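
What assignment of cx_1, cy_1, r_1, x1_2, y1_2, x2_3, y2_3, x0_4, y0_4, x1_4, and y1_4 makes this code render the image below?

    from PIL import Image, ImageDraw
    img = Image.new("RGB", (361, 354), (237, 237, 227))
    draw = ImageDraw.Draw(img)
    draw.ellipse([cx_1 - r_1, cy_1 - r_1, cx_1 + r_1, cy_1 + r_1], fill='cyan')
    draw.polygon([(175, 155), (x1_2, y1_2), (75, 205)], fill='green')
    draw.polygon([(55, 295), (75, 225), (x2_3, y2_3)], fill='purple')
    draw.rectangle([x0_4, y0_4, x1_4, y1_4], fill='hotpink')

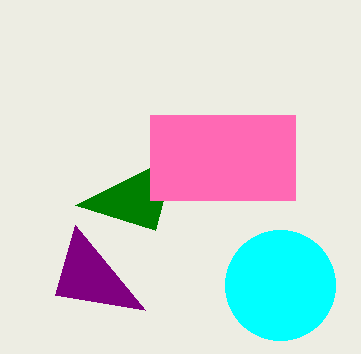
cx_1 = 280
cy_1 = 285
r_1 = 55
x1_2 = 155
y1_2 = 230
x2_3 = 145
y2_3 = 310
x0_4 = 150
y0_4 = 115
x1_4 = 295
y1_4 = 200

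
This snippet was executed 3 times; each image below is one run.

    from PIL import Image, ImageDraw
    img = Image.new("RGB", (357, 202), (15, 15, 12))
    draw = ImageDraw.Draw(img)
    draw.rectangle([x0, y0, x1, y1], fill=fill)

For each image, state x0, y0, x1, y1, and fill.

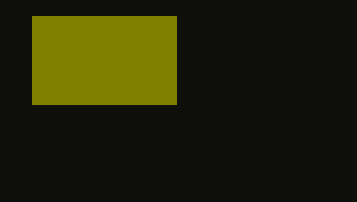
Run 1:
x0 = 32, y0 = 16, x1 = 176, y1 = 104, fill = 'olive'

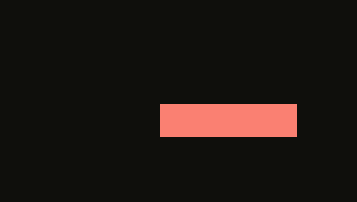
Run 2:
x0 = 160
y0 = 104
x1 = 296
y1 = 136
fill = 'salmon'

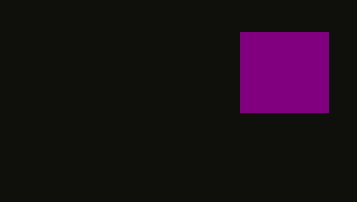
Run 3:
x0 = 240; y0 = 32; x1 = 328; y1 = 112; fill = 'purple'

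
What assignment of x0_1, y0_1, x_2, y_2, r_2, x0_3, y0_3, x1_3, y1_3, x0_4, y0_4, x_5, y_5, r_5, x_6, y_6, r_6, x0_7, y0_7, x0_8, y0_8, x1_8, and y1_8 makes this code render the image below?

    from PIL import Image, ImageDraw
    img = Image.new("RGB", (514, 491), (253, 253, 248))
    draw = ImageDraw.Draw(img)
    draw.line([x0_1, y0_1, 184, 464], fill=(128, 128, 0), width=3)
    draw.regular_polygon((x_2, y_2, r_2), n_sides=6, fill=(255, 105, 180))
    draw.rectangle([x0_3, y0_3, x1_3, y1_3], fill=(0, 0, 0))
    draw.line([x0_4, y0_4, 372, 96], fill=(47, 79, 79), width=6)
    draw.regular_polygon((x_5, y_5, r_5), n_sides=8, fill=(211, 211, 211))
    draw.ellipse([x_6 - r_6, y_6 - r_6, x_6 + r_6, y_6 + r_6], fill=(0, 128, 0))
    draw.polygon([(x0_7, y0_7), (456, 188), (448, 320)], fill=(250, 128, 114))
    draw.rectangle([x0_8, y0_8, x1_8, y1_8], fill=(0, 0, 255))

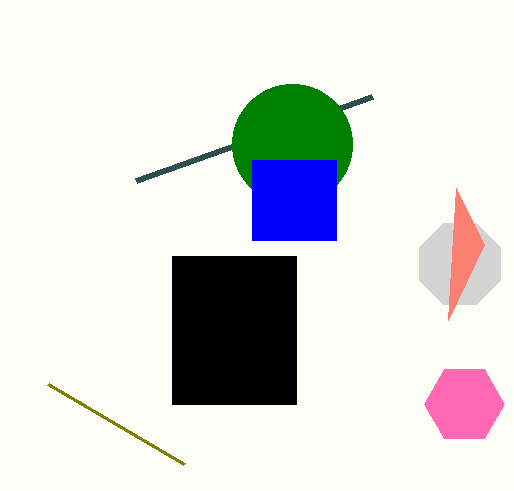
x0_1 = 48
y0_1 = 384
x_2 = 464
y_2 = 404
r_2 = 40
x0_3 = 172
y0_3 = 256
x1_3 = 296
y1_3 = 404
x0_4 = 136
y0_4 = 180
x_5 = 460
y_5 = 264
r_5 = 44
x_6 = 292
y_6 = 144
r_6 = 60
x0_7 = 484
y0_7 = 244
x0_8 = 252
y0_8 = 160
x1_8 = 336
y1_8 = 240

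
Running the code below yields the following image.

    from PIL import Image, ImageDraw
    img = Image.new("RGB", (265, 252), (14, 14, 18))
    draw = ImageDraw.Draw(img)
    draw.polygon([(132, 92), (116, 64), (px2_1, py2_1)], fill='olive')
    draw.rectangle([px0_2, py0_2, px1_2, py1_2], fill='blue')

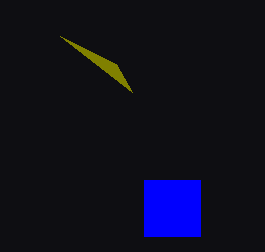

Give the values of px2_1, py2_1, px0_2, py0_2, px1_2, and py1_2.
px2_1 = 60; py2_1 = 36; px0_2 = 144; py0_2 = 180; px1_2 = 200; py1_2 = 236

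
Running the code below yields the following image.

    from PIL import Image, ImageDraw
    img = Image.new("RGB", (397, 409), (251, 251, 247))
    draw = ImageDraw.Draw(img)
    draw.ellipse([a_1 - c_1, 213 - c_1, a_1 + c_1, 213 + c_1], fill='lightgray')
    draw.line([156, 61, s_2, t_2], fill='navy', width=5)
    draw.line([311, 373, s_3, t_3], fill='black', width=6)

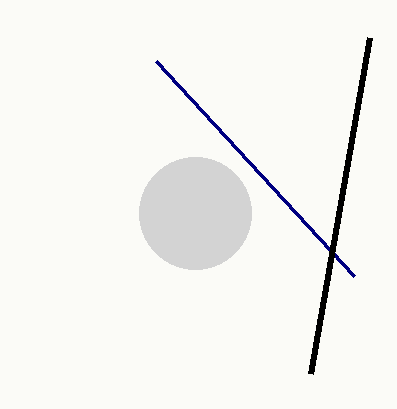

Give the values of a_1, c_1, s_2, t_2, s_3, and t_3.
a_1 = 195; c_1 = 56; s_2 = 354; t_2 = 276; s_3 = 370; t_3 = 37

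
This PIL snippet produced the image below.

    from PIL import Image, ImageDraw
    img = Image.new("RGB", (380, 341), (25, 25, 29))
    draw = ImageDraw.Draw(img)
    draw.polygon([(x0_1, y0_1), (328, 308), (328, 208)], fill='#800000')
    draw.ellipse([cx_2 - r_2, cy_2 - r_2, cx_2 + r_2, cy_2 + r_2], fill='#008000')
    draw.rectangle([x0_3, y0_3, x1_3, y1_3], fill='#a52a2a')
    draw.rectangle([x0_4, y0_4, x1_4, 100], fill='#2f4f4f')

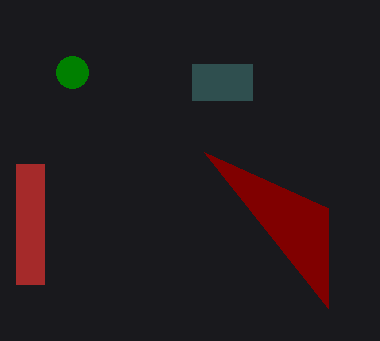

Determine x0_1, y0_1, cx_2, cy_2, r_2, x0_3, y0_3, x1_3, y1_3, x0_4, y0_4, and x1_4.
x0_1 = 204, y0_1 = 152, cx_2 = 72, cy_2 = 72, r_2 = 16, x0_3 = 16, y0_3 = 164, x1_3 = 44, y1_3 = 284, x0_4 = 192, y0_4 = 64, x1_4 = 252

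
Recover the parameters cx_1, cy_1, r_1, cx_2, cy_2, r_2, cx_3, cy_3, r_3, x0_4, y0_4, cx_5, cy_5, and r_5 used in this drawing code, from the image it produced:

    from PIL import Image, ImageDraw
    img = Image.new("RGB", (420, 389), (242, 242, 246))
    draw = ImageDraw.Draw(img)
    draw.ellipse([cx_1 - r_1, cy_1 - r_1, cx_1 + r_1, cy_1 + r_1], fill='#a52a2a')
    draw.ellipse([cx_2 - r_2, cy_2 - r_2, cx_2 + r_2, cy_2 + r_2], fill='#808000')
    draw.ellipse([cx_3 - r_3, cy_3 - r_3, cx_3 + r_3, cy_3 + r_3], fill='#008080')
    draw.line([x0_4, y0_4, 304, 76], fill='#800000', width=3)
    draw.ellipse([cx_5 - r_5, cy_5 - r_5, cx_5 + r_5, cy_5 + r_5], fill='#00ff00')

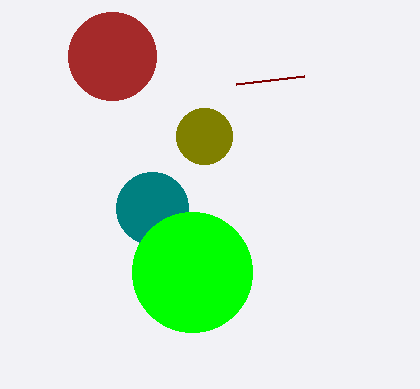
cx_1 = 112
cy_1 = 56
r_1 = 44
cx_2 = 204
cy_2 = 136
r_2 = 28
cx_3 = 152
cy_3 = 208
r_3 = 36
x0_4 = 236
y0_4 = 84
cx_5 = 192
cy_5 = 272
r_5 = 60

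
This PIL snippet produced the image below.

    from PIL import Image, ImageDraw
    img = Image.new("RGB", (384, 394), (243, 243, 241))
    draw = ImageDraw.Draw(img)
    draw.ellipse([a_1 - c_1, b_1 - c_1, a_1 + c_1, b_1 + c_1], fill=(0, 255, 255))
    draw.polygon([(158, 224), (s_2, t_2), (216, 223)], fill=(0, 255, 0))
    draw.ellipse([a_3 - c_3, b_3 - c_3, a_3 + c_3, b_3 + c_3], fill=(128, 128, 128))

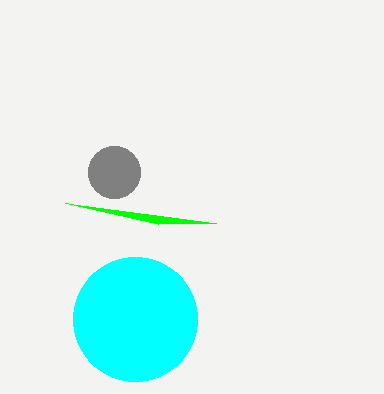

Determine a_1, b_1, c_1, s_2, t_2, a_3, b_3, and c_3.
a_1 = 135, b_1 = 319, c_1 = 62, s_2 = 65, t_2 = 203, a_3 = 114, b_3 = 172, c_3 = 26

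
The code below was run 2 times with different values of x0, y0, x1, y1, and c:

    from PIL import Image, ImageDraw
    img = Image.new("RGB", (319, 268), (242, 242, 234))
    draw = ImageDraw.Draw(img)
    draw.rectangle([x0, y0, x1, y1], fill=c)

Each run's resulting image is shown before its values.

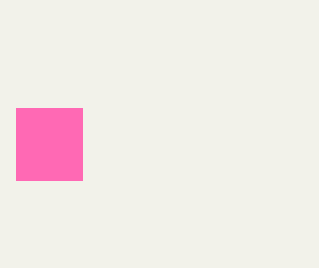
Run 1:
x0 = 16
y0 = 108
x1 = 82
y1 = 180
c = 'hotpink'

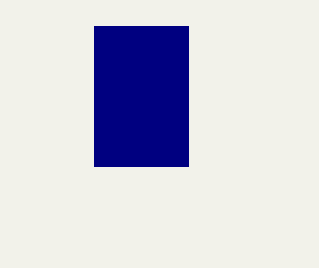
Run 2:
x0 = 94, y0 = 26, x1 = 188, y1 = 166, c = 'navy'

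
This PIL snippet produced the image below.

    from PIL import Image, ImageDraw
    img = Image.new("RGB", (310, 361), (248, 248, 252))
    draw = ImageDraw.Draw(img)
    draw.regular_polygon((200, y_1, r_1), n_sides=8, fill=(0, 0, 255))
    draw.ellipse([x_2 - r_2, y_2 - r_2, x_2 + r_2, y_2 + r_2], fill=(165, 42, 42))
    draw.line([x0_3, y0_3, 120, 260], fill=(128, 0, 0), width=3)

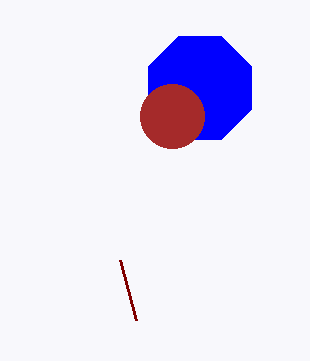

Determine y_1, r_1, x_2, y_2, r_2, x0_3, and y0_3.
y_1 = 88, r_1 = 56, x_2 = 172, y_2 = 116, r_2 = 32, x0_3 = 136, y0_3 = 320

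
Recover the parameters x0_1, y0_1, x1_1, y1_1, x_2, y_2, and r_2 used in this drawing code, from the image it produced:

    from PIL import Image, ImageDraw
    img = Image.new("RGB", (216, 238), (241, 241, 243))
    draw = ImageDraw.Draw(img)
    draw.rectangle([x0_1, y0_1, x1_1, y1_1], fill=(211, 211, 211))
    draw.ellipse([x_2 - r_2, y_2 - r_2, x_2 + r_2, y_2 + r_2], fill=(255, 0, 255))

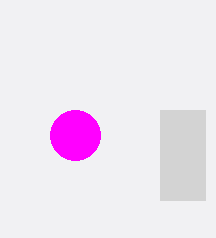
x0_1 = 160
y0_1 = 110
x1_1 = 205
y1_1 = 200
x_2 = 75
y_2 = 135
r_2 = 25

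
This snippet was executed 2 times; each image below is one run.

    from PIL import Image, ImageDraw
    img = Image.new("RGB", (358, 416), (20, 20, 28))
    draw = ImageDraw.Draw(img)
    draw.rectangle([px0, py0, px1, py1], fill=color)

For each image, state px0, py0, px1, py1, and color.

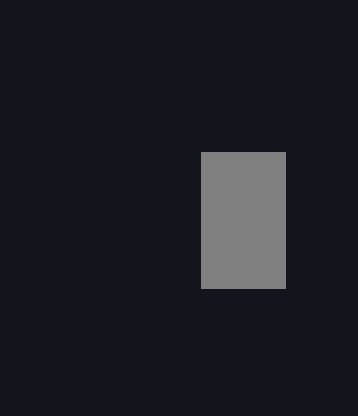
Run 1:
px0 = 201; py0 = 152; px1 = 285; py1 = 288; color = 'gray'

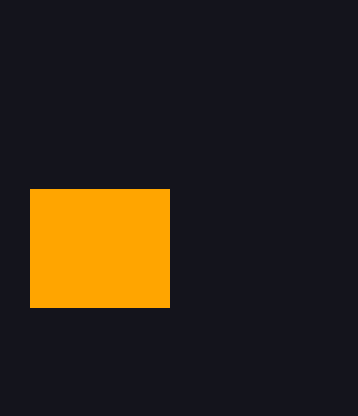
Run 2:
px0 = 30
py0 = 189
px1 = 169
py1 = 307
color = 'orange'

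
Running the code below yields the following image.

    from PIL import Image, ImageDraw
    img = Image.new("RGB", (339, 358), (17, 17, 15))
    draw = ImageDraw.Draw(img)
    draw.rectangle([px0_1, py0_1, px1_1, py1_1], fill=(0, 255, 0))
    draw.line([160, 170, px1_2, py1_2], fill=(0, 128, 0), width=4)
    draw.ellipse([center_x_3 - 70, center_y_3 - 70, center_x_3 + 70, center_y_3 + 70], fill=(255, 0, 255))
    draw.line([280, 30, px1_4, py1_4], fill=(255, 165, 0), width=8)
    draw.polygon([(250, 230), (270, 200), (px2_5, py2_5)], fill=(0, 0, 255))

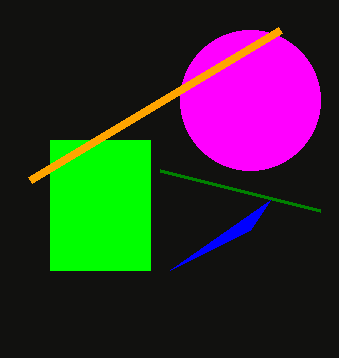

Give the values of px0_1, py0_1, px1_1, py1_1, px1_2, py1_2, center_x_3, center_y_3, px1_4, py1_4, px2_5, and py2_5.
px0_1 = 50
py0_1 = 140
px1_1 = 150
py1_1 = 270
px1_2 = 320
py1_2 = 210
center_x_3 = 250
center_y_3 = 100
px1_4 = 30
py1_4 = 180
px2_5 = 170
py2_5 = 270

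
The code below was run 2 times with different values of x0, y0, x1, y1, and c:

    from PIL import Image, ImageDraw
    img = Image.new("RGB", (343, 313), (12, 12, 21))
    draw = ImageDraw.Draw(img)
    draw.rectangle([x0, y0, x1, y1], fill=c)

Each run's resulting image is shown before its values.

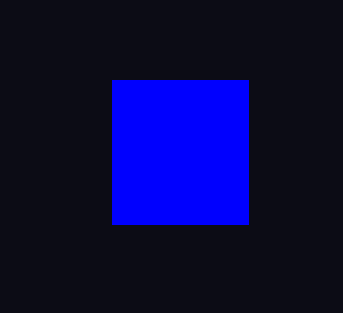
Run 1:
x0 = 112; y0 = 80; x1 = 248; y1 = 224; c = 'blue'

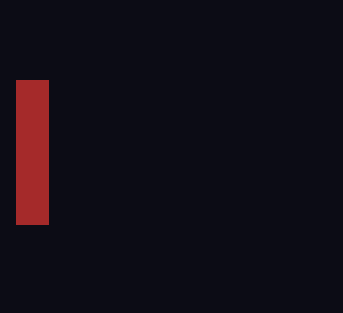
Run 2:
x0 = 16; y0 = 80; x1 = 48; y1 = 224; c = 'brown'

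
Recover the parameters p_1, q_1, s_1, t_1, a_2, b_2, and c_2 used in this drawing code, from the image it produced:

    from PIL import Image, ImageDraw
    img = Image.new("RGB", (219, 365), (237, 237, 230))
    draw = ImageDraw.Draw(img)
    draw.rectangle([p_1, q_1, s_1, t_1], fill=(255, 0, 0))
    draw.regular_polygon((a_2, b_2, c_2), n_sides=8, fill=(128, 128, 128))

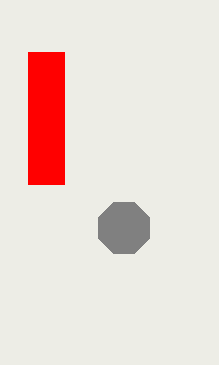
p_1 = 28; q_1 = 52; s_1 = 64; t_1 = 184; a_2 = 124; b_2 = 228; c_2 = 28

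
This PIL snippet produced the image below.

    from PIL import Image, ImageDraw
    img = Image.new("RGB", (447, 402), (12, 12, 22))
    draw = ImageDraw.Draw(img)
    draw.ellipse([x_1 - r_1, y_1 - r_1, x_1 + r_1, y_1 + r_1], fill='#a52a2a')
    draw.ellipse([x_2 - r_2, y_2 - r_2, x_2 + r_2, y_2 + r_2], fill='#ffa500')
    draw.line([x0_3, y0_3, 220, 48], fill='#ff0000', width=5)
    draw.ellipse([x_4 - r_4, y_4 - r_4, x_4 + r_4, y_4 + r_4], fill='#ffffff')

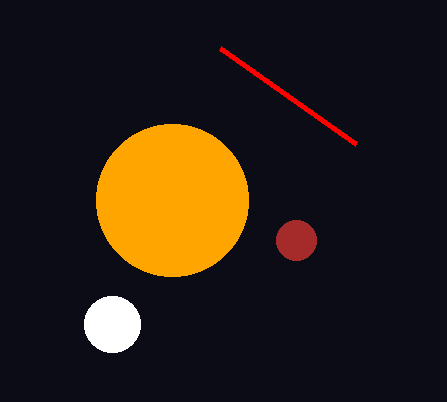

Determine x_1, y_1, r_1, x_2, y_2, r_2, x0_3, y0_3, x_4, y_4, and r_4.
x_1 = 296; y_1 = 240; r_1 = 20; x_2 = 172; y_2 = 200; r_2 = 76; x0_3 = 356; y0_3 = 144; x_4 = 112; y_4 = 324; r_4 = 28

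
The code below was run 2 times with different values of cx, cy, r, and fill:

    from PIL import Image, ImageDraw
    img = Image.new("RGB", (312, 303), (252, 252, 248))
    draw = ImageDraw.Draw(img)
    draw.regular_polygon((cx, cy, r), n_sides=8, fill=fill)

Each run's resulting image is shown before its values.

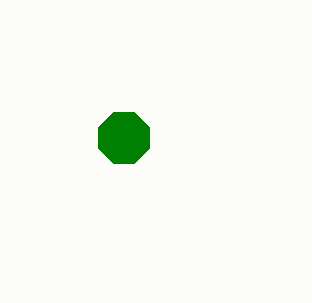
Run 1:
cx = 124, cy = 138, r = 28, fill = 'green'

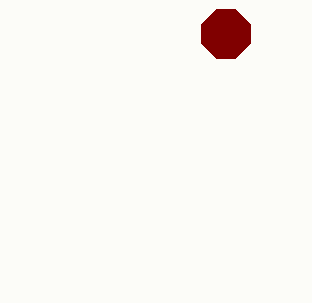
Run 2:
cx = 226; cy = 34; r = 26; fill = 'maroon'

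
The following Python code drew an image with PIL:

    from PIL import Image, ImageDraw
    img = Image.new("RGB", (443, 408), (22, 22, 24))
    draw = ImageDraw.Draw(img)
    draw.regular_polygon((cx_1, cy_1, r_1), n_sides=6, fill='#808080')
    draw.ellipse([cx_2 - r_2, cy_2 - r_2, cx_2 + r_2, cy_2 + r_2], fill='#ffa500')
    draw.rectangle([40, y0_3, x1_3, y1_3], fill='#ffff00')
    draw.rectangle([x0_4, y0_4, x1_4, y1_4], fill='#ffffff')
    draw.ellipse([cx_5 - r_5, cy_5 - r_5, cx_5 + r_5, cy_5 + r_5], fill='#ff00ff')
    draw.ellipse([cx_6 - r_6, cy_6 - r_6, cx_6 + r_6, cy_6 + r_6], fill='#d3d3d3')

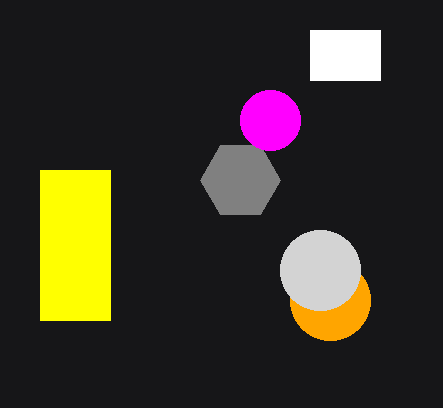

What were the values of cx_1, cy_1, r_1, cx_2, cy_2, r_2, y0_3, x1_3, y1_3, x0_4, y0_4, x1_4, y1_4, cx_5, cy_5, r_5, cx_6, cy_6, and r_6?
cx_1 = 240
cy_1 = 180
r_1 = 40
cx_2 = 330
cy_2 = 300
r_2 = 40
y0_3 = 170
x1_3 = 110
y1_3 = 320
x0_4 = 310
y0_4 = 30
x1_4 = 380
y1_4 = 80
cx_5 = 270
cy_5 = 120
r_5 = 30
cx_6 = 320
cy_6 = 270
r_6 = 40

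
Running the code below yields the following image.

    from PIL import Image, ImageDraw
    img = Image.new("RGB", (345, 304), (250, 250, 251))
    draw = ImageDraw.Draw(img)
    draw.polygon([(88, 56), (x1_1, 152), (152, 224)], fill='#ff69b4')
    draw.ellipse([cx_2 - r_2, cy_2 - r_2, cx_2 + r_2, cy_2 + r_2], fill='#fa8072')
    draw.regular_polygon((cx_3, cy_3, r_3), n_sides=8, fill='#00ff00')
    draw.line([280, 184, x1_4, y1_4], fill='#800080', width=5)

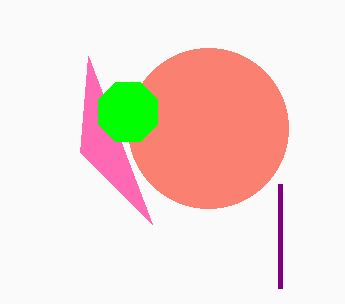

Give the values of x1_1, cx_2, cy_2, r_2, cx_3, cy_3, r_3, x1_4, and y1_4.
x1_1 = 80; cx_2 = 208; cy_2 = 128; r_2 = 80; cx_3 = 128; cy_3 = 112; r_3 = 32; x1_4 = 280; y1_4 = 288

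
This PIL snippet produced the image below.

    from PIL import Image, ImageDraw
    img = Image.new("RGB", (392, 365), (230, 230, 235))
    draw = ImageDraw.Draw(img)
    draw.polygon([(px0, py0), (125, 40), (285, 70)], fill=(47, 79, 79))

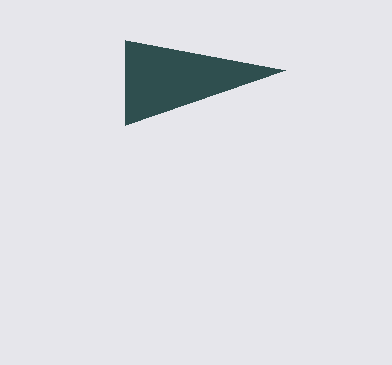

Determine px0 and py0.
px0 = 125, py0 = 125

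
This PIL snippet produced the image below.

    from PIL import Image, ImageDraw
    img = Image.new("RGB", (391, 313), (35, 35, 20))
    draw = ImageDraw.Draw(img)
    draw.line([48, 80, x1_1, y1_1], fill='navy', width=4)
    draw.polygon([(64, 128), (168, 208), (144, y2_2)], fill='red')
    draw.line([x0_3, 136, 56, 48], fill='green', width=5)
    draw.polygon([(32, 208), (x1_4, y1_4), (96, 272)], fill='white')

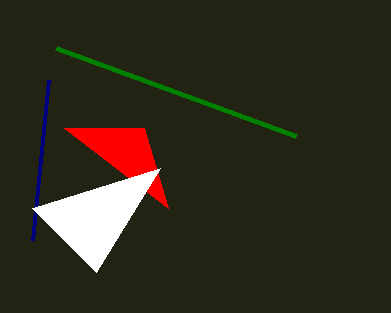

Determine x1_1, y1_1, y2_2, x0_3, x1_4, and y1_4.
x1_1 = 32; y1_1 = 240; y2_2 = 128; x0_3 = 296; x1_4 = 160; y1_4 = 168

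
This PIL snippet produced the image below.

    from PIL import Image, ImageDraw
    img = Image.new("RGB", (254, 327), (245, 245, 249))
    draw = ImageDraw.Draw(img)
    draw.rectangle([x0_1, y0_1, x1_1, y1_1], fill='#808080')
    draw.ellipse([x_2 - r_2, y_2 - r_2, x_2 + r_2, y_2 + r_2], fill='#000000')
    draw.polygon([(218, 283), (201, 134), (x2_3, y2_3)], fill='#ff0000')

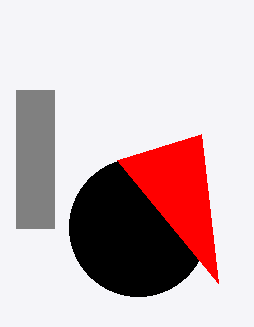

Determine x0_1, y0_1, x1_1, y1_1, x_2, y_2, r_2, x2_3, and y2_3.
x0_1 = 16, y0_1 = 90, x1_1 = 54, y1_1 = 228, x_2 = 138, y_2 = 227, r_2 = 69, x2_3 = 117, y2_3 = 160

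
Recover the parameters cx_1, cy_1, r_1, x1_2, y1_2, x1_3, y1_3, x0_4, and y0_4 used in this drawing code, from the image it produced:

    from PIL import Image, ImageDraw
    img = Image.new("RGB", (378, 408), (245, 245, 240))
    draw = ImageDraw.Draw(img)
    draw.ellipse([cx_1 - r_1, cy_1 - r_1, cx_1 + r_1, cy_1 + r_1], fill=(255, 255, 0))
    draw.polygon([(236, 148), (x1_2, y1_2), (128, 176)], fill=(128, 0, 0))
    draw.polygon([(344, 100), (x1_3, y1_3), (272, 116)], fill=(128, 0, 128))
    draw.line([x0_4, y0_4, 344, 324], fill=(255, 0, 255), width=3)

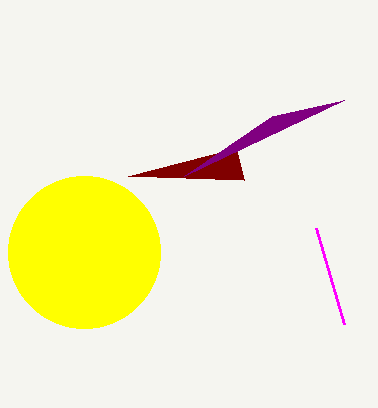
cx_1 = 84, cy_1 = 252, r_1 = 76, x1_2 = 244, y1_2 = 180, x1_3 = 184, y1_3 = 176, x0_4 = 316, y0_4 = 228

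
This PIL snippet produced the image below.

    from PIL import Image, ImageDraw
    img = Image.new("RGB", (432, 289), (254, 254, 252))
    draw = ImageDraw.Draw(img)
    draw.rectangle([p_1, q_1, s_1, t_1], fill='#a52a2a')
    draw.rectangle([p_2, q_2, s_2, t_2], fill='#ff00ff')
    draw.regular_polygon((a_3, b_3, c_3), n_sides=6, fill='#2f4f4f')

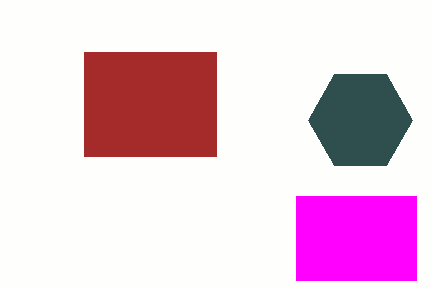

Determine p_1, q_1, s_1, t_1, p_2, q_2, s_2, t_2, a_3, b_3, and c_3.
p_1 = 84
q_1 = 52
s_1 = 216
t_1 = 156
p_2 = 296
q_2 = 196
s_2 = 416
t_2 = 280
a_3 = 360
b_3 = 120
c_3 = 52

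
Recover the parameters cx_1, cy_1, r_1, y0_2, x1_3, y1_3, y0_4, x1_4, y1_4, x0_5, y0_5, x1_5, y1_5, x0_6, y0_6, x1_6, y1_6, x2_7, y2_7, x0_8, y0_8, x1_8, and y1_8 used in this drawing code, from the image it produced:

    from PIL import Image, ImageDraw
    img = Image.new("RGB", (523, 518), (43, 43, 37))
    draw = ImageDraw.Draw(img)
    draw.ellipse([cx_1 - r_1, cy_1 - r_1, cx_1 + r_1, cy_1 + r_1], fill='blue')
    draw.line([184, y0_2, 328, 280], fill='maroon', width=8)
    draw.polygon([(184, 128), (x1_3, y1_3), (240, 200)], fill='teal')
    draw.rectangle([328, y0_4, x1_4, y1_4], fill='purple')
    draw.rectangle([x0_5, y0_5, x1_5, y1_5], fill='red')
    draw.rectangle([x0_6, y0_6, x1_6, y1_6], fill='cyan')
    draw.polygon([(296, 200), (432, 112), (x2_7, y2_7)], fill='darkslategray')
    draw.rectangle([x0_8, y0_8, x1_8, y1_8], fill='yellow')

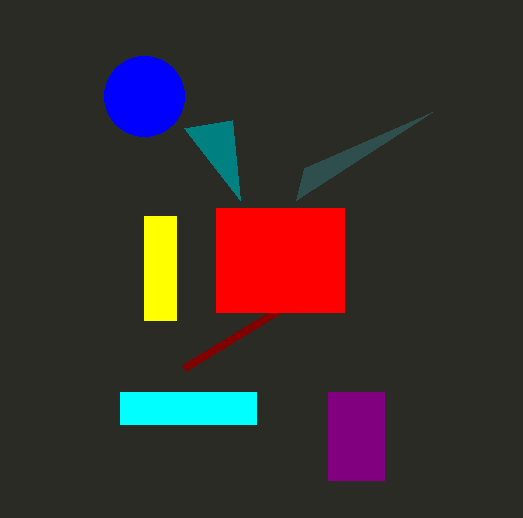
cx_1 = 144; cy_1 = 96; r_1 = 40; y0_2 = 368; x1_3 = 232; y1_3 = 120; y0_4 = 392; x1_4 = 384; y1_4 = 480; x0_5 = 216; y0_5 = 208; x1_5 = 344; y1_5 = 312; x0_6 = 120; y0_6 = 392; x1_6 = 256; y1_6 = 424; x2_7 = 304; y2_7 = 168; x0_8 = 144; y0_8 = 216; x1_8 = 176; y1_8 = 320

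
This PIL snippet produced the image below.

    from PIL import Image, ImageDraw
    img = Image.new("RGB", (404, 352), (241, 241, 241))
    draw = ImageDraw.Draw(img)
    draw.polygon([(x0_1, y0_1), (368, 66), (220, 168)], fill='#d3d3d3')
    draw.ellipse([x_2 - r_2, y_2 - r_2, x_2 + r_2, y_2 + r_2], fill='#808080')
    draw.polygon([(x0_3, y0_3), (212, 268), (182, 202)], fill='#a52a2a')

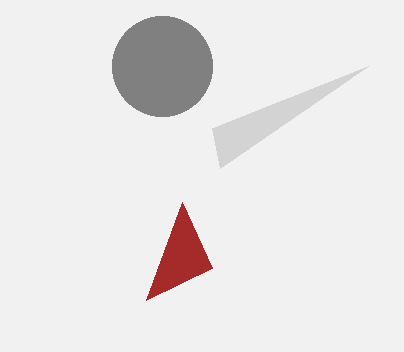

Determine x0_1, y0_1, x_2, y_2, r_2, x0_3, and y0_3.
x0_1 = 212, y0_1 = 128, x_2 = 162, y_2 = 66, r_2 = 50, x0_3 = 146, y0_3 = 300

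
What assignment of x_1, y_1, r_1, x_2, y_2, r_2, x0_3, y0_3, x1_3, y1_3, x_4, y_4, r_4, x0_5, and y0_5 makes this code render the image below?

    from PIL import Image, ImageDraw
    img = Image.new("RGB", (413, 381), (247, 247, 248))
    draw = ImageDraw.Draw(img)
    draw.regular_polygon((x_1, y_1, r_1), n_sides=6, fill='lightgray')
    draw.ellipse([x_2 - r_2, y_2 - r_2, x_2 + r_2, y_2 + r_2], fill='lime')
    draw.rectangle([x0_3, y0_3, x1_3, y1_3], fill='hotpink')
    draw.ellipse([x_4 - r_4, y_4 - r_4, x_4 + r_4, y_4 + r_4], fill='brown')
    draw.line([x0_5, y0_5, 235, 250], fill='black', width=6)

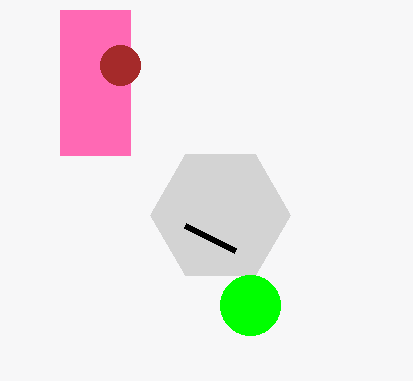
x_1 = 220; y_1 = 215; r_1 = 70; x_2 = 250; y_2 = 305; r_2 = 30; x0_3 = 60; y0_3 = 10; x1_3 = 130; y1_3 = 155; x_4 = 120; y_4 = 65; r_4 = 20; x0_5 = 185; y0_5 = 225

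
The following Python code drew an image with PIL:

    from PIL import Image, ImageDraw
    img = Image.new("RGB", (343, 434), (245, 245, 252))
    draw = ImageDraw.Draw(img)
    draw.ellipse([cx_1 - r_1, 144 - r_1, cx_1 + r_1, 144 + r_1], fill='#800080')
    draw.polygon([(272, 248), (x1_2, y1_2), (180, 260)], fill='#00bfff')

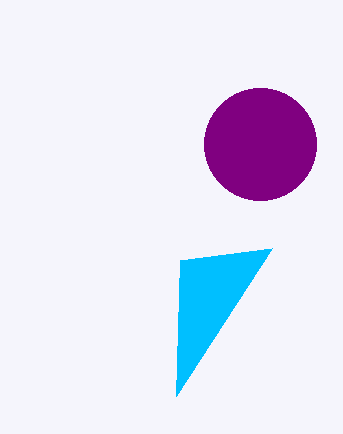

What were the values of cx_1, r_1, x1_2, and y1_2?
cx_1 = 260; r_1 = 56; x1_2 = 176; y1_2 = 396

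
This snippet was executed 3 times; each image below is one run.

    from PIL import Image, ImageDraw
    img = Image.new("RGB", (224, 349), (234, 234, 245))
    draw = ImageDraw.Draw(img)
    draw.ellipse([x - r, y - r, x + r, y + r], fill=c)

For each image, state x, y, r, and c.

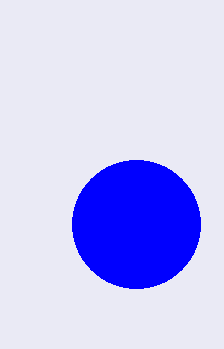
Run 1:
x = 136
y = 224
r = 64
c = 'blue'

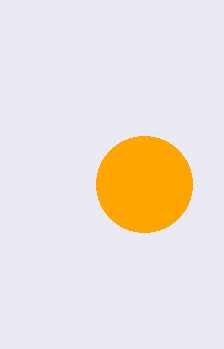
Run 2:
x = 144, y = 184, r = 48, c = 'orange'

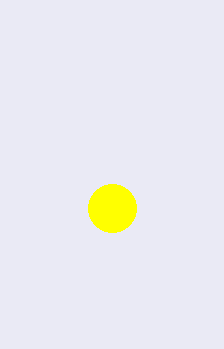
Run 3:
x = 112
y = 208
r = 24
c = 'yellow'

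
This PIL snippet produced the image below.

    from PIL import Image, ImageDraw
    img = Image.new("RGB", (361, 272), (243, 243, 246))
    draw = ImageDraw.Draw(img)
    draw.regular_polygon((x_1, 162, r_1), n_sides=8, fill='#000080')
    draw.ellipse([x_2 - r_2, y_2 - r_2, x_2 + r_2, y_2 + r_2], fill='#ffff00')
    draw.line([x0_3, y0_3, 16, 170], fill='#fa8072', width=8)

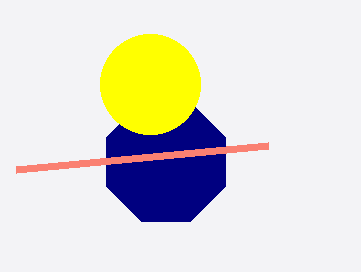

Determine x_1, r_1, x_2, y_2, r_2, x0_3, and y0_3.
x_1 = 166
r_1 = 64
x_2 = 150
y_2 = 84
r_2 = 50
x0_3 = 268
y0_3 = 146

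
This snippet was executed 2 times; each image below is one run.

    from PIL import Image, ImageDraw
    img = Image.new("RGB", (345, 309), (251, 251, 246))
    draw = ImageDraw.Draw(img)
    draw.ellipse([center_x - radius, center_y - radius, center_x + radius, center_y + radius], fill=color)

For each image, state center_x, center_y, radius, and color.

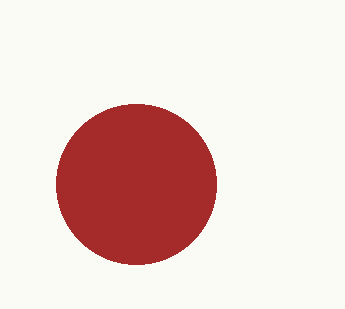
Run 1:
center_x = 136, center_y = 184, radius = 80, color = 'brown'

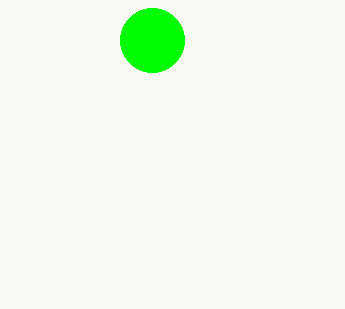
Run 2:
center_x = 152, center_y = 40, radius = 32, color = 'lime'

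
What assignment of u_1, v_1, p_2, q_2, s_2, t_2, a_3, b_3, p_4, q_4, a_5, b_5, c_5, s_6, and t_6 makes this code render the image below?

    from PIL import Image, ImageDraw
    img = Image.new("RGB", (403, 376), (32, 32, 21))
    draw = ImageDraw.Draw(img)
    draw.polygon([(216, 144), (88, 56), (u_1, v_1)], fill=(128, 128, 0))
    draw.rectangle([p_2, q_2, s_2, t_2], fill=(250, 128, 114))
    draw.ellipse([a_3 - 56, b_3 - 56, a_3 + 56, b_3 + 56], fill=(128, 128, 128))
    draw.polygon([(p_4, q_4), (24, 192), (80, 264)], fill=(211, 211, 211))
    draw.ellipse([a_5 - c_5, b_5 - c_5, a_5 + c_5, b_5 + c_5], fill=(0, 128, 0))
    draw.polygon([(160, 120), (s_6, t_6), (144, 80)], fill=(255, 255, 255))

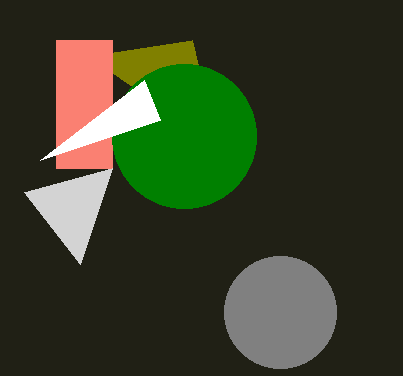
u_1 = 192; v_1 = 40; p_2 = 56; q_2 = 40; s_2 = 112; t_2 = 168; a_3 = 280; b_3 = 312; p_4 = 112; q_4 = 168; a_5 = 184; b_5 = 136; c_5 = 72; s_6 = 40; t_6 = 160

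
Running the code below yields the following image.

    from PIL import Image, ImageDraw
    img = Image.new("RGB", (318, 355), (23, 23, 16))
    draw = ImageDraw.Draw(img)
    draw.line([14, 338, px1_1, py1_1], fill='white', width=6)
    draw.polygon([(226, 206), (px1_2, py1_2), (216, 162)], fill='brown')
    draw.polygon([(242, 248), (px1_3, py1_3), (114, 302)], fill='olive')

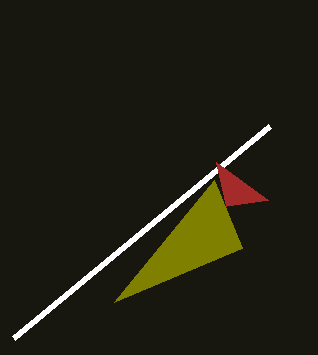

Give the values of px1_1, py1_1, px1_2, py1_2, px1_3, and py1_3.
px1_1 = 270; py1_1 = 126; px1_2 = 268; py1_2 = 200; px1_3 = 214; py1_3 = 180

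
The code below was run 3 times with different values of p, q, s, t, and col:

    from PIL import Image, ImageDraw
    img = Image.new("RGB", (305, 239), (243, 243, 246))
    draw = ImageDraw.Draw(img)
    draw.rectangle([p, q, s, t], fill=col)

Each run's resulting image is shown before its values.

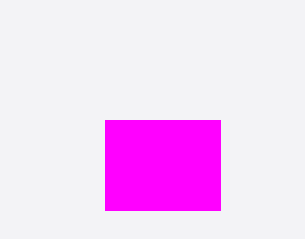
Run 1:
p = 105; q = 120; s = 220; t = 210; col = 'magenta'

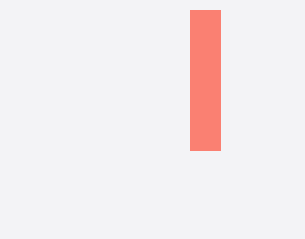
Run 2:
p = 190; q = 10; s = 220; t = 150; col = 'salmon'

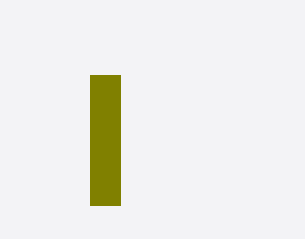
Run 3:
p = 90, q = 75, s = 120, t = 205, col = 'olive'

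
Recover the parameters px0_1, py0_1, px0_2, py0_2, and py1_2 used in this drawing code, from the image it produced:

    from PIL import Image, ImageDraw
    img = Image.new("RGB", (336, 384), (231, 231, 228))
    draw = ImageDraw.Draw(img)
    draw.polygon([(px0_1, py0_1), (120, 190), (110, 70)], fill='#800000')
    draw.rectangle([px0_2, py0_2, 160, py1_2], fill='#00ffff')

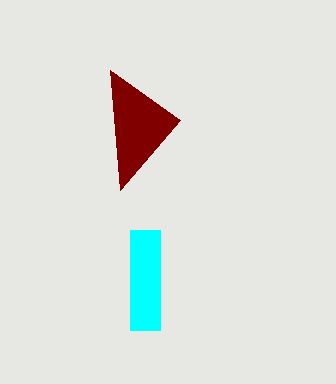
px0_1 = 180; py0_1 = 120; px0_2 = 130; py0_2 = 230; py1_2 = 330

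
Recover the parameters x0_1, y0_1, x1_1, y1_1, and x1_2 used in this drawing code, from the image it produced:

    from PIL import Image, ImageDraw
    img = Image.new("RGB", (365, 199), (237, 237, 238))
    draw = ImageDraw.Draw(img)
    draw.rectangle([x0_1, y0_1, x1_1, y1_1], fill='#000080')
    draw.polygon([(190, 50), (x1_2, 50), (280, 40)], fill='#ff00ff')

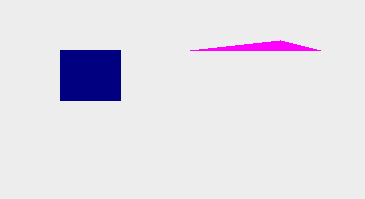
x0_1 = 60
y0_1 = 50
x1_1 = 120
y1_1 = 100
x1_2 = 320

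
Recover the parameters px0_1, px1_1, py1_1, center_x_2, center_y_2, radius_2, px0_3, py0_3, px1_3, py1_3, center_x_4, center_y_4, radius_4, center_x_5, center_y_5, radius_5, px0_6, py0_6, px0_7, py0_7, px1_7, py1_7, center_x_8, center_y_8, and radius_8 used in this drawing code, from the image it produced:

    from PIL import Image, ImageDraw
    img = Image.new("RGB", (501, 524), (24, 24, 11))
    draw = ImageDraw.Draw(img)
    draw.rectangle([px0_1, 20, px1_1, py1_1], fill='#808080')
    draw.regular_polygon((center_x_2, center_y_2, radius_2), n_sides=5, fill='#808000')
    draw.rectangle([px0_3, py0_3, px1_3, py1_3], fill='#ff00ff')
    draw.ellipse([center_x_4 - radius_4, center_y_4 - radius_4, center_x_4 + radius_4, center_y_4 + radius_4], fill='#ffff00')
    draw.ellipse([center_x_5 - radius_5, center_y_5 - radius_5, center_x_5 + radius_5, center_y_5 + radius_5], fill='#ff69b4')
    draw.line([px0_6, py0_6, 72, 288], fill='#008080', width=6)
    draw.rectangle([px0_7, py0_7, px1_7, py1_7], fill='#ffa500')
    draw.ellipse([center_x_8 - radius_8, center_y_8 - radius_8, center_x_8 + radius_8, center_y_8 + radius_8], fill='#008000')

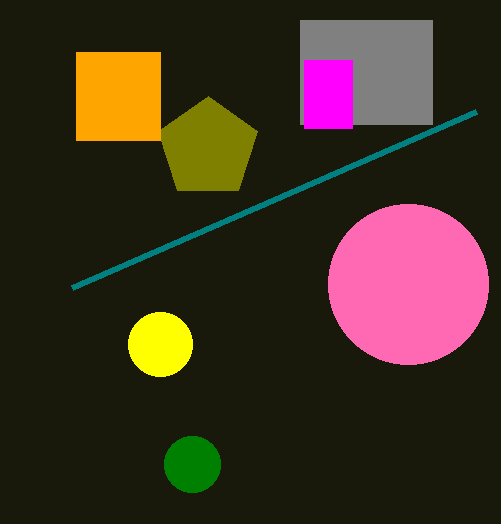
px0_1 = 300; px1_1 = 432; py1_1 = 124; center_x_2 = 208; center_y_2 = 148; radius_2 = 52; px0_3 = 304; py0_3 = 60; px1_3 = 352; py1_3 = 128; center_x_4 = 160; center_y_4 = 344; radius_4 = 32; center_x_5 = 408; center_y_5 = 284; radius_5 = 80; px0_6 = 476; py0_6 = 112; px0_7 = 76; py0_7 = 52; px1_7 = 160; py1_7 = 140; center_x_8 = 192; center_y_8 = 464; radius_8 = 28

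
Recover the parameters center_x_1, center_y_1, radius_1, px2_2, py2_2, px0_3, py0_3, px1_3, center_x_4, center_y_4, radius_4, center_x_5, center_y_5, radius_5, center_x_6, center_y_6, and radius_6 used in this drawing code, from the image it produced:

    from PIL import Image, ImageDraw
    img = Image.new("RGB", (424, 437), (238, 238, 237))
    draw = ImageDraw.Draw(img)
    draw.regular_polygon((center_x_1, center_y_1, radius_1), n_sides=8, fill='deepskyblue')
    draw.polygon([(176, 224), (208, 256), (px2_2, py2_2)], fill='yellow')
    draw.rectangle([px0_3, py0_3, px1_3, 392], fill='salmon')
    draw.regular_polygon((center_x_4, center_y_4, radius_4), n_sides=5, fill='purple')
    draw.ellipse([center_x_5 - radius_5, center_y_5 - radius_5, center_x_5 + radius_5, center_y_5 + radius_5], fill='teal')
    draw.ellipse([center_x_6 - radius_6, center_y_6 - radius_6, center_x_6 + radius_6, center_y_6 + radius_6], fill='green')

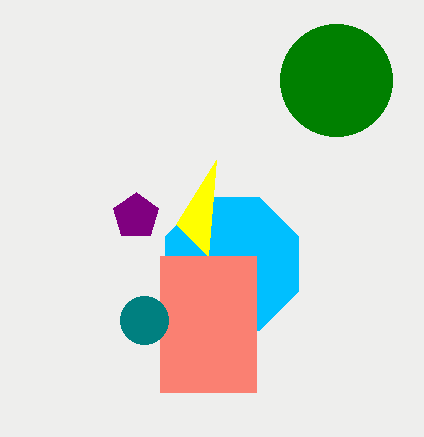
center_x_1 = 232; center_y_1 = 264; radius_1 = 72; px2_2 = 216; py2_2 = 160; px0_3 = 160; py0_3 = 256; px1_3 = 256; center_x_4 = 136; center_y_4 = 216; radius_4 = 24; center_x_5 = 144; center_y_5 = 320; radius_5 = 24; center_x_6 = 336; center_y_6 = 80; radius_6 = 56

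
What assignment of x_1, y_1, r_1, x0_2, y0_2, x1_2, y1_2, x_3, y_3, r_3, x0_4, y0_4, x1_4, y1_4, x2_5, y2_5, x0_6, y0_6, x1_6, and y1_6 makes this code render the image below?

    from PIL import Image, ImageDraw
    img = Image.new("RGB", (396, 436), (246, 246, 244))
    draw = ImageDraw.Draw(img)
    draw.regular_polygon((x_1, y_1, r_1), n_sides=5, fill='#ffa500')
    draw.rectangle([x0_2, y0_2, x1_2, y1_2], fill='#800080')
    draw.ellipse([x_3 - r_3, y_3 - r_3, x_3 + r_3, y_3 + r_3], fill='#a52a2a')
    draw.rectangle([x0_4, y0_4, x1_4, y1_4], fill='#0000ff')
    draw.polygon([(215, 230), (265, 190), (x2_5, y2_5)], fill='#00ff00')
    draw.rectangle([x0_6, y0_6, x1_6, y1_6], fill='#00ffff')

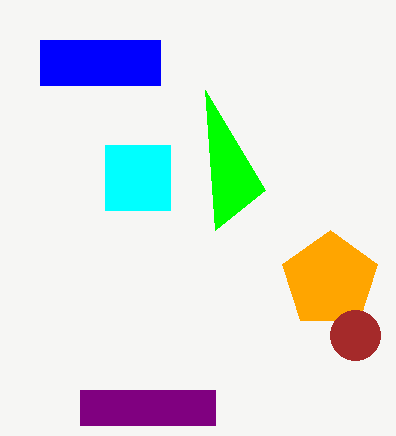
x_1 = 330, y_1 = 280, r_1 = 50, x0_2 = 80, y0_2 = 390, x1_2 = 215, y1_2 = 425, x_3 = 355, y_3 = 335, r_3 = 25, x0_4 = 40, y0_4 = 40, x1_4 = 160, y1_4 = 85, x2_5 = 205, y2_5 = 90, x0_6 = 105, y0_6 = 145, x1_6 = 170, y1_6 = 210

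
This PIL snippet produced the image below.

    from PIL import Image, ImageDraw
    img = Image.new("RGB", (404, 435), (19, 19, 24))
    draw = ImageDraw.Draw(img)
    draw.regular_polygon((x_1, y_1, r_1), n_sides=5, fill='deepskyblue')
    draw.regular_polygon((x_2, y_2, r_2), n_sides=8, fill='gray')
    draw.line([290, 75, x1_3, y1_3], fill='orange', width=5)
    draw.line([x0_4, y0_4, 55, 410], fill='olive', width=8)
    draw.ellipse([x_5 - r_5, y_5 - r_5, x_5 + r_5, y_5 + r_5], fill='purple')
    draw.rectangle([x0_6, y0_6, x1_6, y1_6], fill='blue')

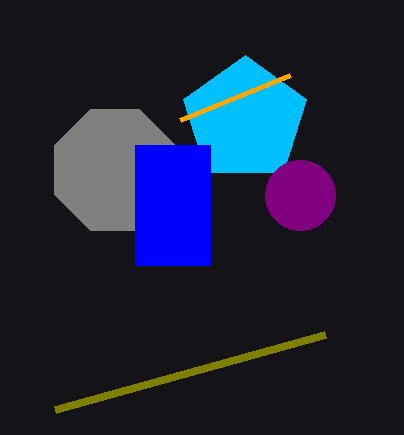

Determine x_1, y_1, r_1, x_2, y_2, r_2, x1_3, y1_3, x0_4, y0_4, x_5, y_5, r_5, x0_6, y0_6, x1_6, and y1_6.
x_1 = 245, y_1 = 120, r_1 = 65, x_2 = 115, y_2 = 170, r_2 = 65, x1_3 = 180, y1_3 = 120, x0_4 = 325, y0_4 = 335, x_5 = 300, y_5 = 195, r_5 = 35, x0_6 = 135, y0_6 = 145, x1_6 = 210, y1_6 = 265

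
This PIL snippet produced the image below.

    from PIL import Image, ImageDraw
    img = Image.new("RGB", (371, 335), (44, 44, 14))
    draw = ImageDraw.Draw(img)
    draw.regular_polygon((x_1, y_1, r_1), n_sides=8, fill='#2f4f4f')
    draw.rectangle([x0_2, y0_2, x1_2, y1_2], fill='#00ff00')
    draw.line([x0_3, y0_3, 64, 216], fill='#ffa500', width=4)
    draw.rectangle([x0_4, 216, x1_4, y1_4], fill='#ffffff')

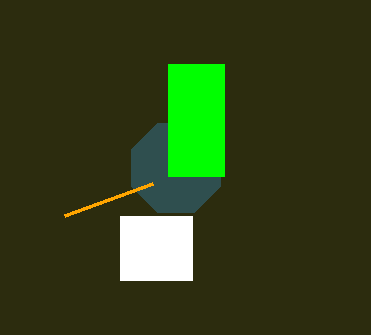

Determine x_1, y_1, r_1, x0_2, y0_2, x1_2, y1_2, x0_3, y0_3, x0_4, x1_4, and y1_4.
x_1 = 176; y_1 = 168; r_1 = 48; x0_2 = 168; y0_2 = 64; x1_2 = 224; y1_2 = 176; x0_3 = 152; y0_3 = 184; x0_4 = 120; x1_4 = 192; y1_4 = 280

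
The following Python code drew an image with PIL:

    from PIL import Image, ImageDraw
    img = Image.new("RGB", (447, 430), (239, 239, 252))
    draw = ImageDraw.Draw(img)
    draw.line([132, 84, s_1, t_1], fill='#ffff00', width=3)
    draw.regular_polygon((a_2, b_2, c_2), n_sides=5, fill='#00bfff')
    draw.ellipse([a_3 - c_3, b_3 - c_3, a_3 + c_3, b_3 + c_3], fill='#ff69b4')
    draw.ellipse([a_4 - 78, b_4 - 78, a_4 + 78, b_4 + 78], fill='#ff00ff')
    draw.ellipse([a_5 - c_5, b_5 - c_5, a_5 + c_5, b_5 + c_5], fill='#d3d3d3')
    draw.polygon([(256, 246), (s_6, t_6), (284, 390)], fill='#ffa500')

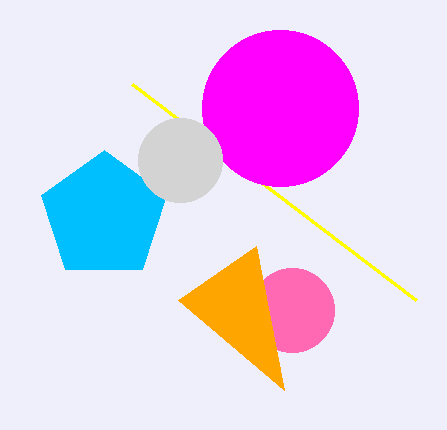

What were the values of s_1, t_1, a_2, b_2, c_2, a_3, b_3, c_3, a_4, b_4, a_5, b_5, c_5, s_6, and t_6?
s_1 = 416; t_1 = 300; a_2 = 104; b_2 = 216; c_2 = 66; a_3 = 292; b_3 = 310; c_3 = 42; a_4 = 280; b_4 = 108; a_5 = 180; b_5 = 160; c_5 = 42; s_6 = 178; t_6 = 300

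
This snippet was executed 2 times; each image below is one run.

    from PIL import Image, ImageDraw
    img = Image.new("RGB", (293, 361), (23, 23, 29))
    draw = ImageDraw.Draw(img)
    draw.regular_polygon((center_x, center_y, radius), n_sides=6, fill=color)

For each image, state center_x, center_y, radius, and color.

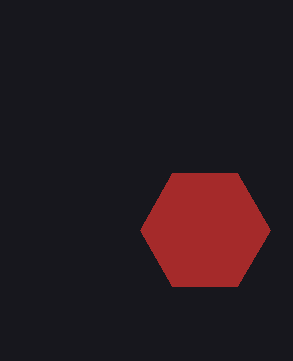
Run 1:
center_x = 205
center_y = 230
radius = 65
color = 'brown'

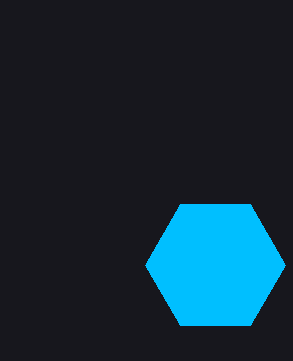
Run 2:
center_x = 215
center_y = 265
radius = 70
color = 'deepskyblue'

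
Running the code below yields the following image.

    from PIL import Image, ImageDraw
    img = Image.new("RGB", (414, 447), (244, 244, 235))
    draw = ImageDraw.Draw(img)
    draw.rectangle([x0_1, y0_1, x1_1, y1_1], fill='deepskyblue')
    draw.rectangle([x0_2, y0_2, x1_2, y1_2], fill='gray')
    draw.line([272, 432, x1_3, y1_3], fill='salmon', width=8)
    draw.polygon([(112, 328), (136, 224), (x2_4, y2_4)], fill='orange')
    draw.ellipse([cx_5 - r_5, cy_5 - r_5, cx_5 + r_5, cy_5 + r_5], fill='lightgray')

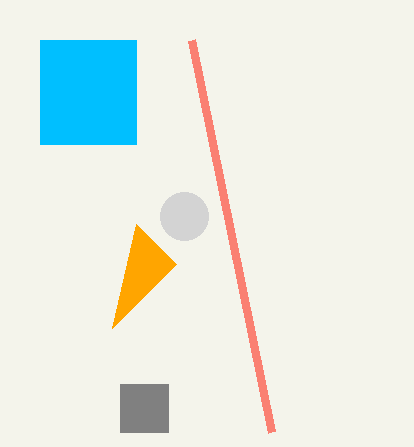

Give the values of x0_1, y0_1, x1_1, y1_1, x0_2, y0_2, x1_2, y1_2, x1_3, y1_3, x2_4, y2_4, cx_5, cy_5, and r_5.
x0_1 = 40; y0_1 = 40; x1_1 = 136; y1_1 = 144; x0_2 = 120; y0_2 = 384; x1_2 = 168; y1_2 = 432; x1_3 = 192; y1_3 = 40; x2_4 = 176; y2_4 = 264; cx_5 = 184; cy_5 = 216; r_5 = 24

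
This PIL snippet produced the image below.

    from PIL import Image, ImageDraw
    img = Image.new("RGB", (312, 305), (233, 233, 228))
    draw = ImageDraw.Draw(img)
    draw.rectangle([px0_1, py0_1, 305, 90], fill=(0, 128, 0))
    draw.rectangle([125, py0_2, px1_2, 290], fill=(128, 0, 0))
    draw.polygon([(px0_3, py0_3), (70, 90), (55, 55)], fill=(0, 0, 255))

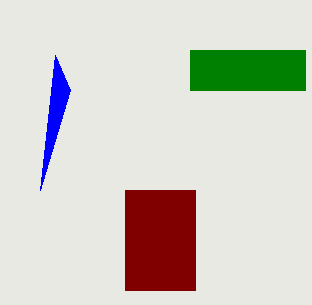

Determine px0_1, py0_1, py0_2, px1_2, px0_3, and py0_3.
px0_1 = 190, py0_1 = 50, py0_2 = 190, px1_2 = 195, px0_3 = 40, py0_3 = 190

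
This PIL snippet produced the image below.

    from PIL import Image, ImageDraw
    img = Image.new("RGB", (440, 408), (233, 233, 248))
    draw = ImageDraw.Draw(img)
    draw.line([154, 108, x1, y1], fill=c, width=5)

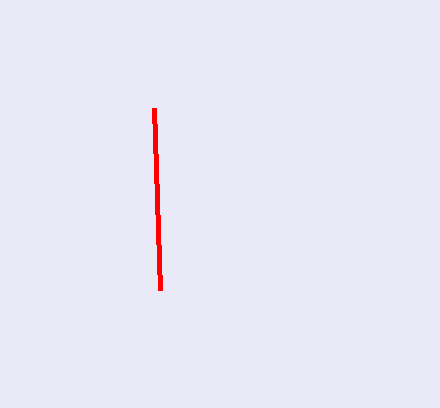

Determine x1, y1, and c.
x1 = 160; y1 = 290; c = 'red'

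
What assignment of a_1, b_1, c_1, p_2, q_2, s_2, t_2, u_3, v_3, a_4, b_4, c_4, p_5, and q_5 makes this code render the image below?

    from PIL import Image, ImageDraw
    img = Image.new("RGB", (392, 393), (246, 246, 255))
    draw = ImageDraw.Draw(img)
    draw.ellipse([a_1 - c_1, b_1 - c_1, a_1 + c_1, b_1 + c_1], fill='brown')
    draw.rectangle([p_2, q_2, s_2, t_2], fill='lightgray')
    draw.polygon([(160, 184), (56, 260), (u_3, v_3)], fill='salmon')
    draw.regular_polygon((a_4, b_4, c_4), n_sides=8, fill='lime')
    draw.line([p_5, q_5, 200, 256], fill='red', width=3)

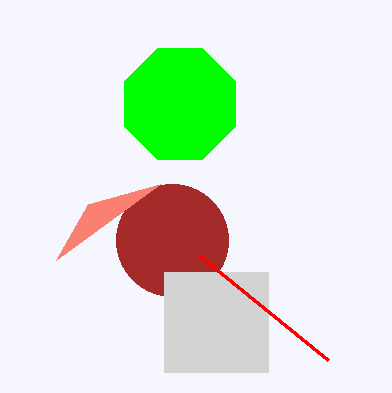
a_1 = 172
b_1 = 240
c_1 = 56
p_2 = 164
q_2 = 272
s_2 = 268
t_2 = 372
u_3 = 88
v_3 = 204
a_4 = 180
b_4 = 104
c_4 = 60
p_5 = 328
q_5 = 360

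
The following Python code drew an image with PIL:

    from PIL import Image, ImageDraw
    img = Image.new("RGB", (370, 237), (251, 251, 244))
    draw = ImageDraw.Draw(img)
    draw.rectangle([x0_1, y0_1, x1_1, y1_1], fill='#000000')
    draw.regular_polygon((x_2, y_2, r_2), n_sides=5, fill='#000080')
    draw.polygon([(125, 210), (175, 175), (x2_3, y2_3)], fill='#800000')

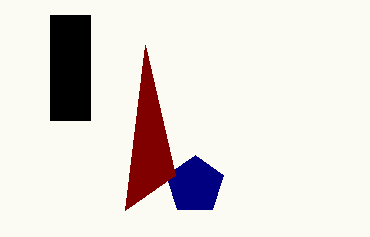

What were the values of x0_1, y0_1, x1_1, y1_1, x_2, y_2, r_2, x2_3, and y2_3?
x0_1 = 50; y0_1 = 15; x1_1 = 90; y1_1 = 120; x_2 = 195; y_2 = 185; r_2 = 30; x2_3 = 145; y2_3 = 45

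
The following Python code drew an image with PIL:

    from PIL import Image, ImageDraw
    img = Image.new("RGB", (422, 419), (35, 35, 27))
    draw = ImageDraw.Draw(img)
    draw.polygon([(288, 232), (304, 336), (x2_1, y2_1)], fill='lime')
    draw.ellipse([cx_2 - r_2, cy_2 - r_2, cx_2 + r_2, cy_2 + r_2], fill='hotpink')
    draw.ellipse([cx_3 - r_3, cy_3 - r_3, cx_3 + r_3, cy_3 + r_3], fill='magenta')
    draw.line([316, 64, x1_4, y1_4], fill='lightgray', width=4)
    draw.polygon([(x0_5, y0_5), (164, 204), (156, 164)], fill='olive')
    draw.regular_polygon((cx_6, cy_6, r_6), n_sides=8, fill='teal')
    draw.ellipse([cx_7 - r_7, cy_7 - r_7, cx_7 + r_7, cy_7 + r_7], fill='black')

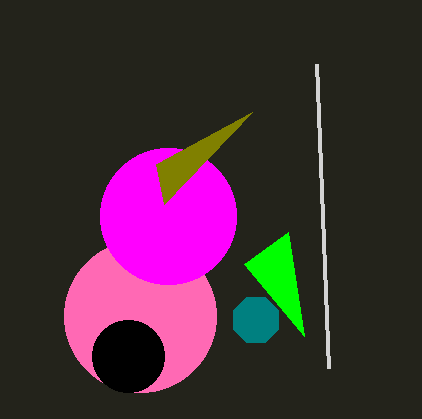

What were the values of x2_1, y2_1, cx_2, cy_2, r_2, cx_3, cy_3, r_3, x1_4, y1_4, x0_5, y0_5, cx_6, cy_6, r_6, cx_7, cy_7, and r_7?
x2_1 = 244, y2_1 = 264, cx_2 = 140, cy_2 = 316, r_2 = 76, cx_3 = 168, cy_3 = 216, r_3 = 68, x1_4 = 328, y1_4 = 368, x0_5 = 252, y0_5 = 112, cx_6 = 256, cy_6 = 320, r_6 = 24, cx_7 = 128, cy_7 = 356, r_7 = 36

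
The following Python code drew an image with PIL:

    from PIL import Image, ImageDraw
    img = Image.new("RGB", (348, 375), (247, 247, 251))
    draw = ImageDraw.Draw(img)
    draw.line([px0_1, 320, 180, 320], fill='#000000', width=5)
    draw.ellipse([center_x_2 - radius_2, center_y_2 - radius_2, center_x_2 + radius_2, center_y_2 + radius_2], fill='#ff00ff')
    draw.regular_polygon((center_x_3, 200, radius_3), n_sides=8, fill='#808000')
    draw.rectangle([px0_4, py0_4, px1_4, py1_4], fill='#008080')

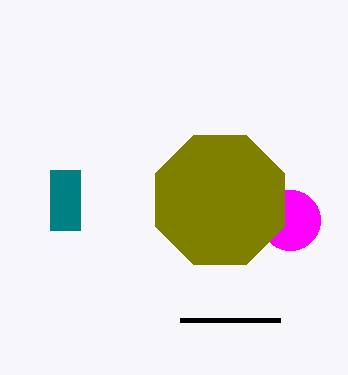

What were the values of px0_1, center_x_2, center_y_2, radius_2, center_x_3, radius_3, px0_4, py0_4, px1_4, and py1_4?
px0_1 = 280
center_x_2 = 290
center_y_2 = 220
radius_2 = 30
center_x_3 = 220
radius_3 = 70
px0_4 = 50
py0_4 = 170
px1_4 = 80
py1_4 = 230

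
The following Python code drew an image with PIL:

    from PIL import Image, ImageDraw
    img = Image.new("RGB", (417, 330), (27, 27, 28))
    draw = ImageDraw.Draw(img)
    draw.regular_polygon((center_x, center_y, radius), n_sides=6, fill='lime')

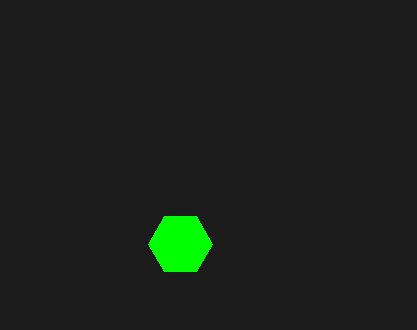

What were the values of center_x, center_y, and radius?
center_x = 180
center_y = 244
radius = 32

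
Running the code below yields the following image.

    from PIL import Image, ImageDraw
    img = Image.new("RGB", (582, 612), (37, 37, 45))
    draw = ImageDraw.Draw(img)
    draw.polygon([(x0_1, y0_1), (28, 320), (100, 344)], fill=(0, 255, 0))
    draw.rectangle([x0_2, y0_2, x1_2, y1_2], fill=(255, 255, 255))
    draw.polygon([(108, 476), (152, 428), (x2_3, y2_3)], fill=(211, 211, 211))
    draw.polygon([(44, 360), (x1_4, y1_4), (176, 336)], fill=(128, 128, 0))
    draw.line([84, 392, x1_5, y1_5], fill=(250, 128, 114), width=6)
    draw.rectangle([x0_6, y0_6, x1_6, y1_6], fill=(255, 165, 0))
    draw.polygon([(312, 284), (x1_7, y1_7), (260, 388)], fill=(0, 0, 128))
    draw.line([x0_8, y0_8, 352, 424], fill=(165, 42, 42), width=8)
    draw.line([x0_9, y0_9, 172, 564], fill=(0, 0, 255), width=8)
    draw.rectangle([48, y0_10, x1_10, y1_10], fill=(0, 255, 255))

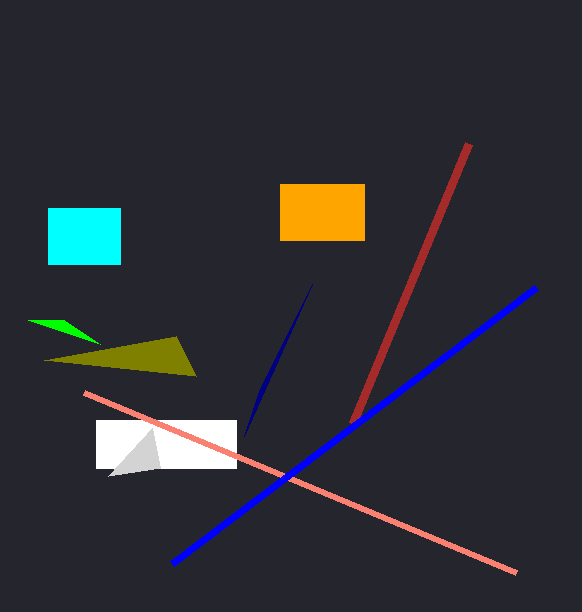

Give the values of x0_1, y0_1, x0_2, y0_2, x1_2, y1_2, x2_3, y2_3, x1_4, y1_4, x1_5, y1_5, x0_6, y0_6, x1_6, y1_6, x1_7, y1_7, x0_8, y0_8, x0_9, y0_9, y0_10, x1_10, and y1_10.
x0_1 = 64
y0_1 = 320
x0_2 = 96
y0_2 = 420
x1_2 = 236
y1_2 = 468
x2_3 = 160
y2_3 = 468
x1_4 = 196
y1_4 = 376
x1_5 = 516
y1_5 = 572
x0_6 = 280
y0_6 = 184
x1_6 = 364
y1_6 = 240
x1_7 = 244
y1_7 = 436
x0_8 = 468
y0_8 = 144
x0_9 = 536
y0_9 = 288
y0_10 = 208
x1_10 = 120
y1_10 = 264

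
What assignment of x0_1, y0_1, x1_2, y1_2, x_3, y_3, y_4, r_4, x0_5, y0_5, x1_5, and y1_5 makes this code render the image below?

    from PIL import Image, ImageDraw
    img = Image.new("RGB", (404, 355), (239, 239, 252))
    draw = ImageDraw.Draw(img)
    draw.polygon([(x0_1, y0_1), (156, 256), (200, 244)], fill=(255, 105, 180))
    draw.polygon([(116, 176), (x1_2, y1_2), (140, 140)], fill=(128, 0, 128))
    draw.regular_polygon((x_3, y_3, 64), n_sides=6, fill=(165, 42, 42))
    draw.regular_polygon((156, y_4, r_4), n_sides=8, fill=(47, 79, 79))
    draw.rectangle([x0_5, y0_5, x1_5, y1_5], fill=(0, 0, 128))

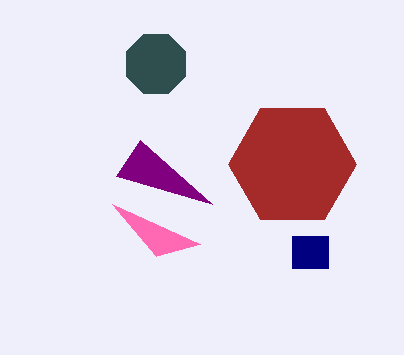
x0_1 = 112, y0_1 = 204, x1_2 = 212, y1_2 = 204, x_3 = 292, y_3 = 164, y_4 = 64, r_4 = 32, x0_5 = 292, y0_5 = 236, x1_5 = 328, y1_5 = 268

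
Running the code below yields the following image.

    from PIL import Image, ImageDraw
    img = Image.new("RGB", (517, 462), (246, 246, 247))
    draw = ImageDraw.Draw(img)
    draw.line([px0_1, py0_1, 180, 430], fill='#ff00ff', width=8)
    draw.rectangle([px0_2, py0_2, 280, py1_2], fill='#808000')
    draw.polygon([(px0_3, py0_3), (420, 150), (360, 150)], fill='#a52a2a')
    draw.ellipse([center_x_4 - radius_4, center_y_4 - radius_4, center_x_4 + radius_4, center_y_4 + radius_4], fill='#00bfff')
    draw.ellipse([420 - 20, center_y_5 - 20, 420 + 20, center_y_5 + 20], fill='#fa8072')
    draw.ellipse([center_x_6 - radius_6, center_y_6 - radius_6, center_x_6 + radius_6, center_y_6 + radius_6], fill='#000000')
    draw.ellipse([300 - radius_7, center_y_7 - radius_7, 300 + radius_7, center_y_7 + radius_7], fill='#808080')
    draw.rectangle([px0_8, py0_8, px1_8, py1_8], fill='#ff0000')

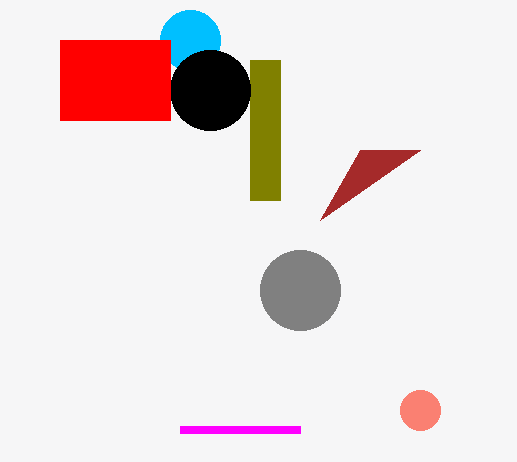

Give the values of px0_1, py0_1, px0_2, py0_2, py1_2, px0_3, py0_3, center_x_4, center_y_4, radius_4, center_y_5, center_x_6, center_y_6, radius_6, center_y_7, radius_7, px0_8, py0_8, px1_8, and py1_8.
px0_1 = 300, py0_1 = 430, px0_2 = 250, py0_2 = 60, py1_2 = 200, px0_3 = 320, py0_3 = 220, center_x_4 = 190, center_y_4 = 40, radius_4 = 30, center_y_5 = 410, center_x_6 = 210, center_y_6 = 90, radius_6 = 40, center_y_7 = 290, radius_7 = 40, px0_8 = 60, py0_8 = 40, px1_8 = 170, py1_8 = 120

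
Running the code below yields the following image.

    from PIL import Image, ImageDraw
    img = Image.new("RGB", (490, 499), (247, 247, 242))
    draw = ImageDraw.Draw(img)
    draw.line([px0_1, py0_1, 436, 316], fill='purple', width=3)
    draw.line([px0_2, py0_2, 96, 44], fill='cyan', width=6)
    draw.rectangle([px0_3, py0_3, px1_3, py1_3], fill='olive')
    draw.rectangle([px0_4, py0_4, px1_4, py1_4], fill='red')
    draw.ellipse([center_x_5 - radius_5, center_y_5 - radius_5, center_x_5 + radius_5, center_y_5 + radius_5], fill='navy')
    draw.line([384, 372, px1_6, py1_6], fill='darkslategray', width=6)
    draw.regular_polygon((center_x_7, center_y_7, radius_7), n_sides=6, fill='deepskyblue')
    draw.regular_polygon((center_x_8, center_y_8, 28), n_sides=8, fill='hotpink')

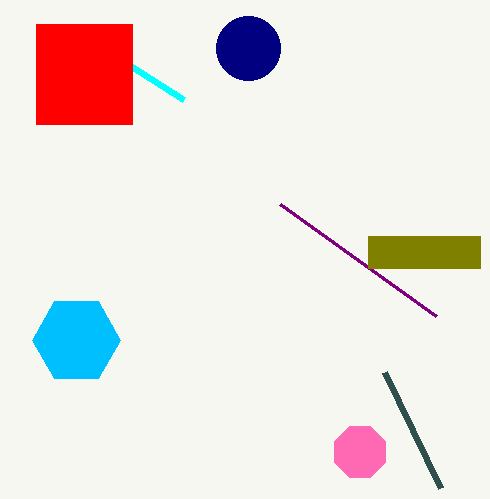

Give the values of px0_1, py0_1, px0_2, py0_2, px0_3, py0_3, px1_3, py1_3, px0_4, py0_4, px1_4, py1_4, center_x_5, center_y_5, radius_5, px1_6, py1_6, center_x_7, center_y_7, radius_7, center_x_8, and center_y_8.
px0_1 = 280; py0_1 = 204; px0_2 = 184; py0_2 = 100; px0_3 = 368; py0_3 = 236; px1_3 = 480; py1_3 = 268; px0_4 = 36; py0_4 = 24; px1_4 = 132; py1_4 = 124; center_x_5 = 248; center_y_5 = 48; radius_5 = 32; px1_6 = 440; py1_6 = 488; center_x_7 = 76; center_y_7 = 340; radius_7 = 44; center_x_8 = 360; center_y_8 = 452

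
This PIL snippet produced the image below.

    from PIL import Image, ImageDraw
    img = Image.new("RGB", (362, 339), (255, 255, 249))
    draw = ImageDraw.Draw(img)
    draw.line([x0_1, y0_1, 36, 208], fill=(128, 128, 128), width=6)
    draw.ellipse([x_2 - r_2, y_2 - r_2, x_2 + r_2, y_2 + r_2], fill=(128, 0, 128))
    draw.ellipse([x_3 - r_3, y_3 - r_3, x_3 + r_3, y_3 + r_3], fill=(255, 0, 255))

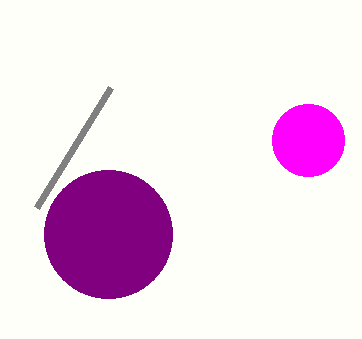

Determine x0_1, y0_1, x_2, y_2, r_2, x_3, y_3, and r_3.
x0_1 = 110
y0_1 = 88
x_2 = 108
y_2 = 234
r_2 = 64
x_3 = 308
y_3 = 140
r_3 = 36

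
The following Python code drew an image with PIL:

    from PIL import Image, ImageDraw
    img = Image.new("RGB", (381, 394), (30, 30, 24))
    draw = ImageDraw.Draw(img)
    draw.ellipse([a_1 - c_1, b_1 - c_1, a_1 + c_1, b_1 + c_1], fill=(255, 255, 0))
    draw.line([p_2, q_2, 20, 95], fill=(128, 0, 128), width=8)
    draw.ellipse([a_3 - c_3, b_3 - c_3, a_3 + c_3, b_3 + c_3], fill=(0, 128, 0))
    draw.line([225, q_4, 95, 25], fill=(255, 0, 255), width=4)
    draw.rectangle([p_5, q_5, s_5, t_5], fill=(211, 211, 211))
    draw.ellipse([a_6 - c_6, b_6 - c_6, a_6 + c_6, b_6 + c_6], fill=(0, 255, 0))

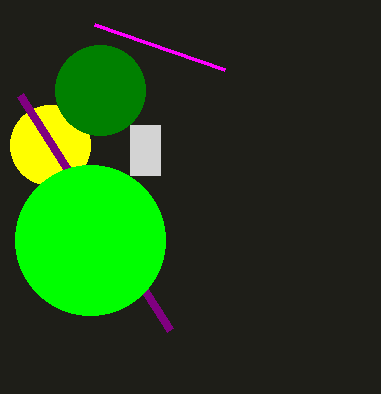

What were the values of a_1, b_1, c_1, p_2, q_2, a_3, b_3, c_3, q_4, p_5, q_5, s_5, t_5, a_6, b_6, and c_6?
a_1 = 50, b_1 = 145, c_1 = 40, p_2 = 170, q_2 = 330, a_3 = 100, b_3 = 90, c_3 = 45, q_4 = 70, p_5 = 130, q_5 = 125, s_5 = 160, t_5 = 175, a_6 = 90, b_6 = 240, c_6 = 75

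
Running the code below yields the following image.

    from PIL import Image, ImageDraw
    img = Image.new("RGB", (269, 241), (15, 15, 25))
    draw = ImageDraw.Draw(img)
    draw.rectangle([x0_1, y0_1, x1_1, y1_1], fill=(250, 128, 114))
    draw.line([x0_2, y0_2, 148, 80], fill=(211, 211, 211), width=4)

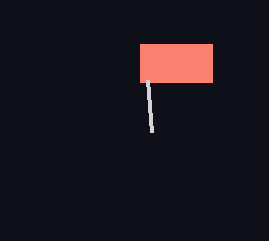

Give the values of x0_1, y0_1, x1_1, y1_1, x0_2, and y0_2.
x0_1 = 140; y0_1 = 44; x1_1 = 212; y1_1 = 82; x0_2 = 152; y0_2 = 132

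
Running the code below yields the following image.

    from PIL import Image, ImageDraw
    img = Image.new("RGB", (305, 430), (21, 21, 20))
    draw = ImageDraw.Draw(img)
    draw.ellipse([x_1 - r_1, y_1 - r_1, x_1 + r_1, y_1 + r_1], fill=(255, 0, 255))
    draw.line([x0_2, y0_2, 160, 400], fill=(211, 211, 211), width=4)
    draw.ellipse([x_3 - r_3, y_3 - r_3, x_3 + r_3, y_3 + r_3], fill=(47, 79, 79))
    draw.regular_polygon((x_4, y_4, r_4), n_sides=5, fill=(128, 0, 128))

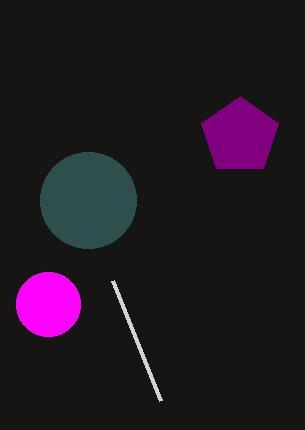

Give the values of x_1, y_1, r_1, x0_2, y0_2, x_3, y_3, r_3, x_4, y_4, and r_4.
x_1 = 48, y_1 = 304, r_1 = 32, x0_2 = 112, y0_2 = 280, x_3 = 88, y_3 = 200, r_3 = 48, x_4 = 240, y_4 = 136, r_4 = 40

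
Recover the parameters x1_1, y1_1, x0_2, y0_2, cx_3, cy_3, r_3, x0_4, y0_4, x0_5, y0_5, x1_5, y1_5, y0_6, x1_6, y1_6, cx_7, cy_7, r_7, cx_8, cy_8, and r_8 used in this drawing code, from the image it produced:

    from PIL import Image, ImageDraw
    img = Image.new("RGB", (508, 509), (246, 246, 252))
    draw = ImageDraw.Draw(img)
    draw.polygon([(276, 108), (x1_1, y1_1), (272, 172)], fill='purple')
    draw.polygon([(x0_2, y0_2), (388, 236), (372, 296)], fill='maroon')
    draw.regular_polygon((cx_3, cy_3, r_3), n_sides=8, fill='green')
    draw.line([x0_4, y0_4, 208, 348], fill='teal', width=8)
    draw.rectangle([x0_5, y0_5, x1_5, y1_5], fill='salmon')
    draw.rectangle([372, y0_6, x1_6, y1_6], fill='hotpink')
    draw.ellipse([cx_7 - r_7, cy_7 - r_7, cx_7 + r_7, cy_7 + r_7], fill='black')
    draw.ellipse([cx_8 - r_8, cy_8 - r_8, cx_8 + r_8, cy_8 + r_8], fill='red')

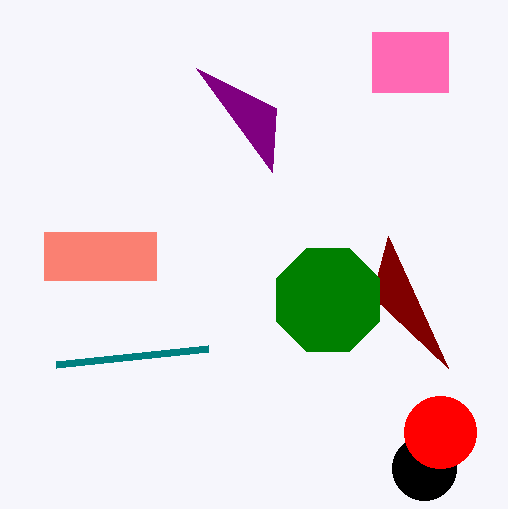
x1_1 = 196
y1_1 = 68
x0_2 = 448
y0_2 = 368
cx_3 = 328
cy_3 = 300
r_3 = 56
x0_4 = 56
y0_4 = 364
x0_5 = 44
y0_5 = 232
x1_5 = 156
y1_5 = 280
y0_6 = 32
x1_6 = 448
y1_6 = 92
cx_7 = 424
cy_7 = 468
r_7 = 32
cx_8 = 440
cy_8 = 432
r_8 = 36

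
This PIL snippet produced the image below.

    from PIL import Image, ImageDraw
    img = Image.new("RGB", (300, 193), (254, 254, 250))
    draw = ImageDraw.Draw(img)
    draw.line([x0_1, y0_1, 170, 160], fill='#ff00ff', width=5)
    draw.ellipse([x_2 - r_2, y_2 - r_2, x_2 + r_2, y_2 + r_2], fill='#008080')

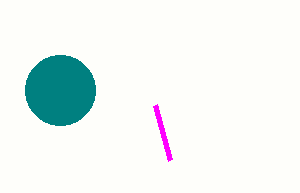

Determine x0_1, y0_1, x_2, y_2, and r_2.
x0_1 = 155, y0_1 = 105, x_2 = 60, y_2 = 90, r_2 = 35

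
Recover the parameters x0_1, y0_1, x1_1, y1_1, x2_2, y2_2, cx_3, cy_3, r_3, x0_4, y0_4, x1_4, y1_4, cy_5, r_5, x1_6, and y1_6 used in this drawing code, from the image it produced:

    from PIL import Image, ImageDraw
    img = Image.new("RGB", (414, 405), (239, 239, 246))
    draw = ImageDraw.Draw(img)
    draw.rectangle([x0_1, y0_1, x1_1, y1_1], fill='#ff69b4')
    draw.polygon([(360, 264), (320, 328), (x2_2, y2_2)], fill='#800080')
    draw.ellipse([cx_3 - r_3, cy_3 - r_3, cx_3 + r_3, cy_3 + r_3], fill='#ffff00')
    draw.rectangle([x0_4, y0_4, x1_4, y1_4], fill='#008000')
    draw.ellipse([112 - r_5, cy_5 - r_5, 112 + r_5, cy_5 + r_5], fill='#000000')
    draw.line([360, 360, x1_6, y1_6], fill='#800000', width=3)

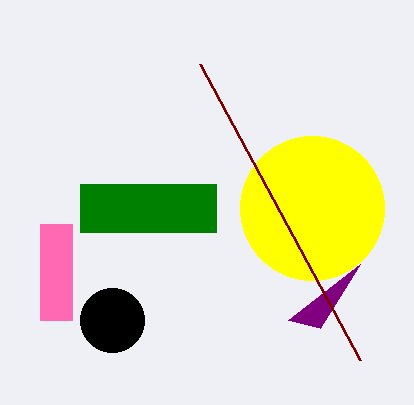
x0_1 = 40
y0_1 = 224
x1_1 = 72
y1_1 = 320
x2_2 = 288
y2_2 = 320
cx_3 = 312
cy_3 = 208
r_3 = 72
x0_4 = 80
y0_4 = 184
x1_4 = 216
y1_4 = 232
cy_5 = 320
r_5 = 32
x1_6 = 200
y1_6 = 64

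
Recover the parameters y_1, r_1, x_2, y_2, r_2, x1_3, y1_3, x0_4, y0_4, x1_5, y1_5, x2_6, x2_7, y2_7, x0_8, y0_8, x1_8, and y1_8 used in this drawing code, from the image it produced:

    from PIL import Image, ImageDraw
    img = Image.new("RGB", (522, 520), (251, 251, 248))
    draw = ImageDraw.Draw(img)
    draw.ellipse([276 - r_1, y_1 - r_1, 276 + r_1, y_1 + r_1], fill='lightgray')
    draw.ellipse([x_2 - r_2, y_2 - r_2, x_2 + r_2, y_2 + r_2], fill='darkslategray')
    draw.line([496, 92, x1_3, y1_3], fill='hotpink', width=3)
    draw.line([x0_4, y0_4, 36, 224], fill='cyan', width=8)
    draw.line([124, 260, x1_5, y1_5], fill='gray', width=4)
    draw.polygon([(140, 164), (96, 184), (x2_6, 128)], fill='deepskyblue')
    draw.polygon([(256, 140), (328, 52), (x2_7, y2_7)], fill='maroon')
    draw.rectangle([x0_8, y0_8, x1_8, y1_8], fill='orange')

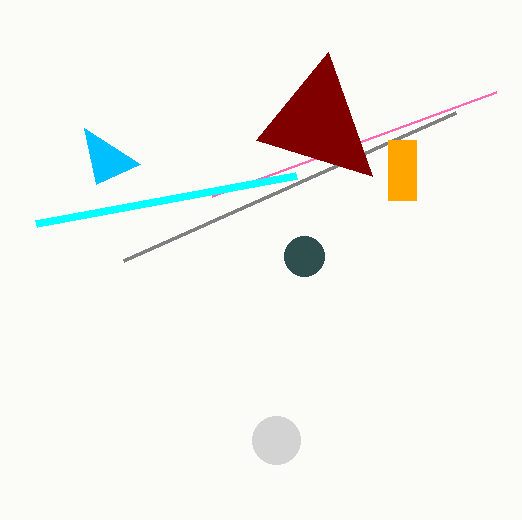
y_1 = 440
r_1 = 24
x_2 = 304
y_2 = 256
r_2 = 20
x1_3 = 212
y1_3 = 196
x0_4 = 296
y0_4 = 176
x1_5 = 456
y1_5 = 112
x2_6 = 84
x2_7 = 372
y2_7 = 176
x0_8 = 388
y0_8 = 140
x1_8 = 416
y1_8 = 200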